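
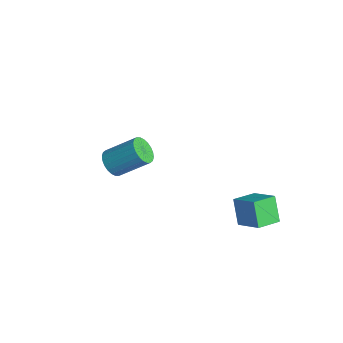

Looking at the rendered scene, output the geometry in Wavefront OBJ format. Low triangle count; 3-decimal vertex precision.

v 0.085 -3.996 2.909
v 0.49 -4.647 3.361
v 1.38 -3.174 4.683
v 0.975 -2.524 4.231
v 0.728 -4.574 3.119
v 1.618 -3.101 4.442
v 0.869 -4.413 2.846
v 1.759 -2.94 4.168
v 0.89 -4.189 2.581
v 1.78 -2.716 3.904
v 0.788 -3.935 2.367
v 1.678 -2.462 3.689
v 0.58 -3.691 2.235
v 1.47 -2.218 3.557
v 0.296 -3.493 2.206
v 1.186 -2.02 3.528
v -0.02 -3.372 2.284
v 0.87 -1.899 3.606
v -0.32 -3.346 2.457
v 0.57 -1.873 3.779
v -0.558 -3.419 2.698
v 0.332 -1.946 4.021
v -0.699 -3.58 2.972
v 0.191 -2.107 4.294
v -0.72 -3.804 3.236
v 0.17 -2.331 4.559
v -0.618 -4.058 3.451
v 0.272 -2.585 4.773
v -0.41 -4.302 3.583
v 0.48 -2.829 4.905
v -0.126 -4.5 3.612
v 0.764 -3.027 4.934
v 0.19 -4.621 3.534
v 1.08 -3.148 4.856
v 2.494 2.607 -3.851
v 1.526 2.804 -2.419
v 2.272 4.099 -4.207
v 1.303 4.296 -2.775
v 4.017 3.064 -2.885
v 3.048 3.261 -1.453
v 3.794 4.556 -3.241
v 2.826 4.753 -1.809
v -3.784 -1.217 -1.073
v -3.231 -1.467 -1.409
v -4.449 -1.913 -1.651
v -3.896 -2.163 -1.987
v -3.981 -2.296 -1.311
v -3.57 -1.866 -0.954
v -4.11 -1.514 -2.106
v -3.699 -1.084 -1.749
v -3.432 -1.651 -2.047
v -3.353 -2.134 -1.556
v -4.327 -1.246 -1.504
v -4.248 -1.729 -1.013
f 2 1 5
f 2 5 3
f 3 5 6
f 3 6 4
f 5 1 7
f 5 7 6
f 6 7 8
f 6 8 4
f 7 1 9
f 7 9 8
f 8 9 10
f 8 10 4
f 9 1 11
f 9 11 10
f 10 11 12
f 10 12 4
f 11 1 13
f 11 13 12
f 12 13 14
f 12 14 4
f 13 1 15
f 13 15 14
f 14 15 16
f 14 16 4
f 15 1 17
f 15 17 16
f 16 17 18
f 16 18 4
f 17 1 19
f 17 19 18
f 18 19 20
f 18 20 4
f 19 1 21
f 19 21 20
f 20 21 22
f 20 22 4
f 21 1 23
f 21 23 22
f 22 23 24
f 22 24 4
f 23 1 25
f 23 25 24
f 24 25 26
f 24 26 4
f 25 1 27
f 25 27 26
f 26 27 28
f 26 28 4
f 27 1 29
f 27 29 28
f 28 29 30
f 28 30 4
f 29 1 31
f 29 31 30
f 30 31 32
f 30 32 4
f 31 1 33
f 31 33 32
f 32 33 34
f 32 34 4
f 33 1 2
f 33 2 34
f 34 2 3
f 34 3 4
f 36 38 35
f 39 36 35
f 35 38 37
f 37 39 35
f 36 42 38
f 40 36 39
f 40 42 36
f 38 42 37
f 41 39 37
f 37 42 41
f 41 40 39
f 42 40 41
f 43 54 48
f 43 48 44
f 43 44 50
f 43 50 53
f 43 53 54
f 44 48 52
f 48 54 47
f 54 53 45
f 53 50 49
f 50 44 51
f 46 52 47
f 46 47 45
f 46 45 49
f 46 49 51
f 46 51 52
f 47 52 48
f 45 47 54
f 49 45 53
f 51 49 50
f 52 51 44



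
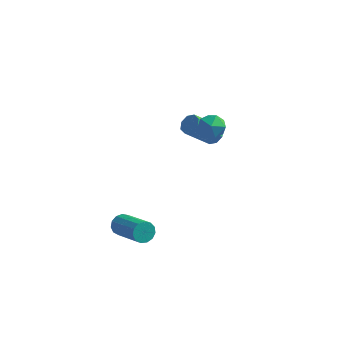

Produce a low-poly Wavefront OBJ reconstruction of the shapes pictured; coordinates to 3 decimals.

v -0.83 -0.227 2.897
v -0.287 -0.123 3.474
v -1.033 -1.437 3.306
v -0.49 -1.333 3.883
v -1.186 -0.942 3.914
v -1.06 -0.194 3.662
v -0.26 -1.366 3.118
v -0.134 -0.618 2.866
v 0.066 -0.828 3.611
v -0.507 -0.565 4.103
v -0.813 -0.995 2.677
v -1.386 -0.732 3.169
v -1.604 2.073 0.279
v -1.185 2.226 0.696
v -2.117 1.24 1.997
v -2.536 1.087 1.581
v -1.537 2.532 0.675
v -2.469 1.546 1.976
v -1.928 2.569 0.423
v -2.861 1.583 1.724
v -2.129 2.316 0.087
v -3.062 1.329 1.388
v -2.023 1.92 -0.137
v -2.955 0.934 1.164
v -1.671 1.614 -0.116
v -2.603 0.628 1.185
v -1.279 1.577 0.136
v -2.212 0.591 1.437
v -1.078 1.831 0.472
v -2.011 0.844 1.773
v -4.403 -3.127 -3.493
v -4.035 -2.977 -3.982
v -2.389 -4.063 -3.076
v -2.757 -4.213 -2.587
v -3.995 -2.717 -3.743
v -2.349 -3.804 -2.837
v -4.084 -2.587 -3.425
v -2.439 -3.674 -2.519
v -4.275 -2.629 -3.128
v -2.629 -3.716 -2.223
v -4.506 -2.829 -2.947
v -2.861 -3.915 -2.042
v -4.705 -3.123 -2.94
v -3.059 -4.21 -2.034
v -4.807 -3.418 -3.108
v -3.162 -4.505 -2.202
v -4.781 -3.621 -3.398
v -3.136 -4.708 -2.492
v -4.635 -3.667 -3.718
v -2.99 -4.754 -2.813
v -4.416 -3.541 -3.967
v -2.77 -4.628 -3.061
v -4.192 -3.284 -4.065
v -2.546 -4.371 -3.159
f 1 12 6
f 1 6 2
f 1 2 8
f 1 8 11
f 1 11 12
f 2 6 10
f 6 12 5
f 12 11 3
f 11 8 7
f 8 2 9
f 4 10 5
f 4 5 3
f 4 3 7
f 4 7 9
f 4 9 10
f 5 10 6
f 3 5 12
f 7 3 11
f 9 7 8
f 10 9 2
f 14 13 17
f 14 17 15
f 15 17 18
f 15 18 16
f 17 13 19
f 17 19 18
f 18 19 20
f 18 20 16
f 19 13 21
f 19 21 20
f 20 21 22
f 20 22 16
f 21 13 23
f 21 23 22
f 22 23 24
f 22 24 16
f 23 13 25
f 23 25 24
f 24 25 26
f 24 26 16
f 25 13 27
f 25 27 26
f 26 27 28
f 26 28 16
f 27 13 29
f 27 29 28
f 28 29 30
f 28 30 16
f 29 13 14
f 29 14 30
f 30 14 15
f 30 15 16
f 32 31 35
f 32 35 33
f 33 35 36
f 33 36 34
f 35 31 37
f 35 37 36
f 36 37 38
f 36 38 34
f 37 31 39
f 37 39 38
f 38 39 40
f 38 40 34
f 39 31 41
f 39 41 40
f 40 41 42
f 40 42 34
f 41 31 43
f 41 43 42
f 42 43 44
f 42 44 34
f 43 31 45
f 43 45 44
f 44 45 46
f 44 46 34
f 45 31 47
f 45 47 46
f 46 47 48
f 46 48 34
f 47 31 49
f 47 49 48
f 48 49 50
f 48 50 34
f 49 31 51
f 49 51 50
f 50 51 52
f 50 52 34
f 51 31 53
f 51 53 52
f 52 53 54
f 52 54 34
f 53 31 32
f 53 32 54
f 54 32 33
f 54 33 34



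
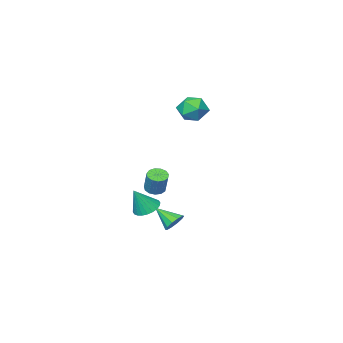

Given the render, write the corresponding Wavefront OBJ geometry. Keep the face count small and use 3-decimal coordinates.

v 1.291 -1.287 -2.45
v 1.842 -1.74 -2.791
v 2.049 -1.393 -1.09
v 1.96 -1.458 -2.835
v 1.976 -1.151 -2.82
v 1.888 -0.864 -2.749
v 1.709 -0.642 -2.632
v 1.466 -0.518 -2.488
v 1.197 -0.511 -2.337
v 0.943 -0.622 -2.204
v 0.741 -0.835 -2.108
v 0.623 -1.116 -2.065
v 0.607 -1.424 -2.079
v 0.695 -1.711 -2.151
v 0.874 -1.933 -2.267
v 1.116 -2.057 -2.412
v 1.385 -2.064 -2.562
v 1.64 -1.952 -2.696
v -2.641 -1.529 4.134
v -2.104 -1.007 4.713
v -1.476 -1.633 3.147
v -0.939 -1.111 3.726
v -1.189 -1.989 3.976
v -1.91 -1.924 4.586
v -1.67 -0.716 3.274
v -2.391 -0.651 3.884
v -1.504 -0.504 4.181
v -1.207 -1.291 4.615
v -2.373 -1.349 3.245
v -2.076 -2.136 3.679
v 1.715 -0.002 -0.544
v 2.138 -0.374 -0.454
v 2.387 0.189 0.713
v 1.965 0.562 0.624
v 2.269 -0.122 -0.604
v 2.518 0.441 0.564
v 2.225 0.168 -0.734
v 2.474 0.731 0.433
v 2.019 0.404 -0.804
v 2.268 0.967 0.363
v 1.717 0.512 -0.792
v 1.966 1.075 0.376
v 1.414 0.456 -0.7
v 1.663 1.019 0.467
v 1.207 0.255 -0.559
v 1.456 0.819 0.608
v 1.161 -0.027 -0.413
v 1.41 0.536 0.754
v 1.291 -0.301 -0.309
v 1.541 0.262 0.859
v 1.556 -0.481 -0.279
v 1.805 0.083 0.889
v 1.872 -0.508 -0.333
v 2.121 0.056 0.835
v 0.354 -0.105 -3.428
v 0.915 -0.172 -3.806
v 0.786 -1.195 -2.592
v 0.999 0.099 -3.496
v 0.836 0.292 -3.16
v 0.489 0.334 -2.926
v 0.091 0.207 -2.884
v -0.207 -0.038 -3.05
v -0.291 -0.309 -3.36
v -0.129 -0.502 -3.696
v 0.218 -0.544 -3.93
v 0.617 -0.418 -3.972
f 2 1 4
f 2 4 3
f 4 1 5
f 4 5 3
f 5 1 6
f 5 6 3
f 6 1 7
f 6 7 3
f 7 1 8
f 7 8 3
f 8 1 9
f 8 9 3
f 9 1 10
f 9 10 3
f 10 1 11
f 10 11 3
f 11 1 12
f 11 12 3
f 12 1 13
f 12 13 3
f 13 1 14
f 13 14 3
f 14 1 15
f 14 15 3
f 15 1 16
f 15 16 3
f 16 1 17
f 16 17 3
f 17 1 18
f 17 18 3
f 18 1 2
f 18 2 3
f 19 30 24
f 19 24 20
f 19 20 26
f 19 26 29
f 19 29 30
f 20 24 28
f 24 30 23
f 30 29 21
f 29 26 25
f 26 20 27
f 22 28 23
f 22 23 21
f 22 21 25
f 22 25 27
f 22 27 28
f 23 28 24
f 21 23 30
f 25 21 29
f 27 25 26
f 28 27 20
f 32 31 35
f 32 35 33
f 33 35 36
f 33 36 34
f 35 31 37
f 35 37 36
f 36 37 38
f 36 38 34
f 37 31 39
f 37 39 38
f 38 39 40
f 38 40 34
f 39 31 41
f 39 41 40
f 40 41 42
f 40 42 34
f 41 31 43
f 41 43 42
f 42 43 44
f 42 44 34
f 43 31 45
f 43 45 44
f 44 45 46
f 44 46 34
f 45 31 47
f 45 47 46
f 46 47 48
f 46 48 34
f 47 31 49
f 47 49 48
f 48 49 50
f 48 50 34
f 49 31 51
f 49 51 50
f 50 51 52
f 50 52 34
f 51 31 53
f 51 53 52
f 52 53 54
f 52 54 34
f 53 31 32
f 53 32 54
f 54 32 33
f 54 33 34
f 56 55 58
f 56 58 57
f 58 55 59
f 58 59 57
f 59 55 60
f 59 60 57
f 60 55 61
f 60 61 57
f 61 55 62
f 61 62 57
f 62 55 63
f 62 63 57
f 63 55 64
f 63 64 57
f 64 55 65
f 64 65 57
f 65 55 66
f 65 66 57
f 66 55 56
f 66 56 57



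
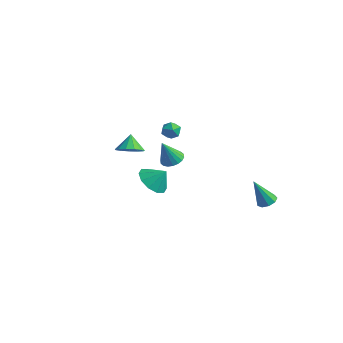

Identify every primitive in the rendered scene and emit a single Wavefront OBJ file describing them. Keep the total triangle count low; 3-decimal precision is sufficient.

v 2.946 4.146 -4.178
v 3.552 4.068 -3.959
v 2.274 3.694 -2.482
v 3.422 4.489 -3.899
v 3.068 4.749 -3.969
v 2.658 4.727 -4.138
v 2.381 4.434 -4.325
v 2.369 4.005 -4.444
v 2.627 3.643 -4.439
v 3.033 3.516 -4.312
v 3.399 3.684 -4.122
v -3.722 1.966 -4.107
v -3.101 2.504 -4.824
v -3.038 2.394 -3.193
v -3.605 2.911 -4.638
v -4.153 2.957 -4.249
v -4.537 2.624 -3.807
v -4.609 2.04 -3.479
v -4.343 1.428 -3.391
v -3.839 1.021 -3.577
v -3.291 0.975 -3.966
v -2.907 1.307 -4.408
v -2.835 1.891 -4.736
v -0.608 -4.035 3.447
v -0.036 -4.345 3.947
v -0.992 -3.445 4.253
v 0.148 -3.966 3.757
v 0.092 -3.609 3.469
v -0.186 -3.388 3.174
v -0.598 -3.372 2.966
v -1.013 -3.566 2.91
v -1.3 -3.91 3.026
v -1.367 -4.293 3.275
v -1.193 -4.595 3.579
v -0.833 -4.718 3.841
v -0.402 -4.625 3.978
v -0.346 0.115 2.688
v -0.029 -0.433 2.793
v -1.171 -0.267 3.187
v -0.854 -0.815 3.292
v -0.674 -0.277 3.591
v -0.163 -0.041 3.283
v -1.037 -0.659 2.697
v -0.526 -0.423 2.389
v -0.456 -0.911 2.799
v -0.231 -0.675 3.351
v -0.969 -0.025 2.629
v -0.744 0.211 3.181
v -2.683 2.503 -1.987
v -2.261 3.053 -1.701
v -3.037 1.977 -0.453
v -2.563 3.194 -1.723
v -2.888 3.198 -1.796
v -3.173 3.065 -1.908
v -3.361 2.82 -2.035
v -3.414 2.512 -2.153
v -3.323 2.202 -2.238
v -3.105 1.952 -2.273
v -2.803 1.811 -2.252
v -2.477 1.807 -2.178
v -2.193 1.941 -2.066
v -2.005 2.186 -1.939
v -1.951 2.493 -1.821
v -2.043 2.803 -1.737
f 2 1 4
f 2 4 3
f 4 1 5
f 4 5 3
f 5 1 6
f 5 6 3
f 6 1 7
f 6 7 3
f 7 1 8
f 7 8 3
f 8 1 9
f 8 9 3
f 9 1 10
f 9 10 3
f 10 1 11
f 10 11 3
f 11 1 2
f 11 2 3
f 13 12 15
f 13 15 14
f 15 12 16
f 15 16 14
f 16 12 17
f 16 17 14
f 17 12 18
f 17 18 14
f 18 12 19
f 18 19 14
f 19 12 20
f 19 20 14
f 20 12 21
f 20 21 14
f 21 12 22
f 21 22 14
f 22 12 23
f 22 23 14
f 23 12 13
f 23 13 14
f 25 24 27
f 25 27 26
f 27 24 28
f 27 28 26
f 28 24 29
f 28 29 26
f 29 24 30
f 29 30 26
f 30 24 31
f 30 31 26
f 31 24 32
f 31 32 26
f 32 24 33
f 32 33 26
f 33 24 34
f 33 34 26
f 34 24 35
f 34 35 26
f 35 24 36
f 35 36 26
f 36 24 25
f 36 25 26
f 37 48 42
f 37 42 38
f 37 38 44
f 37 44 47
f 37 47 48
f 38 42 46
f 42 48 41
f 48 47 39
f 47 44 43
f 44 38 45
f 40 46 41
f 40 41 39
f 40 39 43
f 40 43 45
f 40 45 46
f 41 46 42
f 39 41 48
f 43 39 47
f 45 43 44
f 46 45 38
f 50 49 52
f 50 52 51
f 52 49 53
f 52 53 51
f 53 49 54
f 53 54 51
f 54 49 55
f 54 55 51
f 55 49 56
f 55 56 51
f 56 49 57
f 56 57 51
f 57 49 58
f 57 58 51
f 58 49 59
f 58 59 51
f 59 49 60
f 59 60 51
f 60 49 61
f 60 61 51
f 61 49 62
f 61 62 51
f 62 49 63
f 62 63 51
f 63 49 64
f 63 64 51
f 64 49 50
f 64 50 51



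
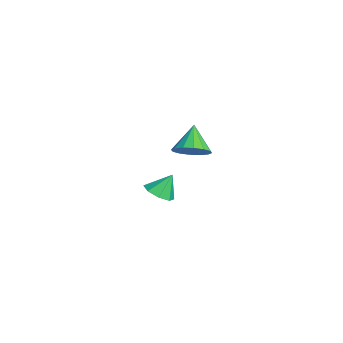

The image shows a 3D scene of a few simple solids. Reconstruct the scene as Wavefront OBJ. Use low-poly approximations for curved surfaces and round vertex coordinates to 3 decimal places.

v 3.695 -3.014 3.135
v 4.229 -2.202 3.369
v 2.605 -2.646 4.345
v 3.889 -2.041 3.013
v 3.497 -2.141 2.69
v 3.158 -2.475 2.487
v 2.963 -2.953 2.457
v 2.964 -3.448 2.608
v 3.161 -3.827 2.901
v 3.501 -3.988 3.257
v 3.893 -3.888 3.58
v 4.232 -3.554 3.783
v 4.427 -3.076 3.813
v 4.426 -2.581 3.662
v -2.54 -3.391 -3.693
v -1.643 -3.588 -3.494
v -2.64 -2.629 -2.487
v -1.712 -2.985 -3.88
v -2.267 -2.62 -4.157
v -2.981 -2.706 -4.162
v -3.437 -3.193 -3.893
v -3.367 -3.796 -3.507
v -2.813 -4.161 -3.23
v -2.099 -4.075 -3.224
f 2 1 4
f 2 4 3
f 4 1 5
f 4 5 3
f 5 1 6
f 5 6 3
f 6 1 7
f 6 7 3
f 7 1 8
f 7 8 3
f 8 1 9
f 8 9 3
f 9 1 10
f 9 10 3
f 10 1 11
f 10 11 3
f 11 1 12
f 11 12 3
f 12 1 13
f 12 13 3
f 13 1 14
f 13 14 3
f 14 1 2
f 14 2 3
f 16 15 18
f 16 18 17
f 18 15 19
f 18 19 17
f 19 15 20
f 19 20 17
f 20 15 21
f 20 21 17
f 21 15 22
f 21 22 17
f 22 15 23
f 22 23 17
f 23 15 24
f 23 24 17
f 24 15 16
f 24 16 17



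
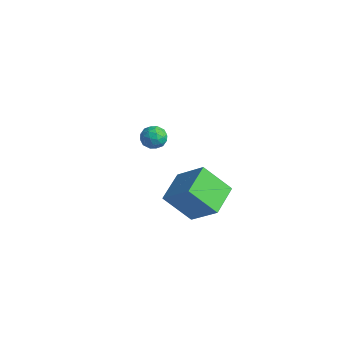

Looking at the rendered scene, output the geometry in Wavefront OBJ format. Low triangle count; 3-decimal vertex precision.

v 2.496 -1.884 3.375
v 3.774 -1.634 4.514
v 1.898 -0.526 3.749
v 3.176 -0.276 4.888
v 3.424 -1.144 2.172
v 4.702 -0.894 3.311
v 2.826 0.214 2.546
v 4.104 0.464 3.685
v -1.609 1.825 2.723
v -1.265 1.708 3.252
v -2.055 0.892 2.808
v -1.711 0.775 3.337
v -2.175 1.218 3.347
v -1.899 1.795 3.295
v -1.421 0.805 2.765
v -1.145 1.382 2.713
v -1.149 1.078 3.278
v -1.615 1.333 3.637
v -1.705 1.267 2.423
v -2.171 1.522 2.782
v -1.398 1.849 2.98
v -1.922 0.751 3.08
v -2.195 1.012 3.086
v -1.993 0.943 3.396
v -1.77 1.899 3.005
v -1.568 1.831 3.316
v -2.103 1.543 3.372
v -1.752 0.769 2.744
v -1.55 0.701 3.055
v -1.327 1.657 2.664
v -1.125 1.588 2.974
v -1.217 1.057 2.688
v -1.127 1.41 3.306
v -1.39 0.861 3.356
v -1.219 0.879 3.02
v -1.057 1.218 2.99
v -1.401 1.56 3.518
v -1.663 1.011 3.567
v -1.936 1.271 3.573
v -1.774 1.61 3.543
v -1.333 1.189 3.533
v -1.657 1.589 2.493
v -1.919 1.04 2.542
v -1.546 0.99 2.517
v -1.384 1.329 2.487
v -1.93 1.739 2.704
v -2.193 1.19 2.754
v -2.263 1.382 3.07
v -2.101 1.721 3.04
v -1.987 1.411 2.527
f 2 4 1
f 5 2 1
f 1 4 3
f 3 5 1
f 2 8 4
f 6 2 5
f 6 8 2
f 4 8 3
f 7 5 3
f 3 8 7
f 7 6 5
f 8 6 7
f 9 46 25
f 46 20 49
f 25 49 14
f 46 49 25
f 9 25 21
f 25 14 26
f 21 26 10
f 25 26 21
f 9 21 30
f 21 10 31
f 30 31 16
f 21 31 30
f 9 30 42
f 30 16 45
f 42 45 19
f 30 45 42
f 9 42 46
f 42 19 50
f 46 50 20
f 42 50 46
f 10 26 37
f 26 14 40
f 37 40 18
f 26 40 37
f 14 49 27
f 49 20 48
f 27 48 13
f 49 48 27
f 20 50 47
f 50 19 43
f 47 43 11
f 50 43 47
f 19 45 44
f 45 16 32
f 44 32 15
f 45 32 44
f 16 31 36
f 31 10 33
f 36 33 17
f 31 33 36
f 12 38 24
f 38 18 39
f 24 39 13
f 38 39 24
f 12 24 22
f 24 13 23
f 22 23 11
f 24 23 22
f 12 22 29
f 22 11 28
f 29 28 15
f 22 28 29
f 12 29 34
f 29 15 35
f 34 35 17
f 29 35 34
f 12 34 38
f 34 17 41
f 38 41 18
f 34 41 38
f 13 39 27
f 39 18 40
f 27 40 14
f 39 40 27
f 11 23 47
f 23 13 48
f 47 48 20
f 23 48 47
f 15 28 44
f 28 11 43
f 44 43 19
f 28 43 44
f 17 35 36
f 35 15 32
f 36 32 16
f 35 32 36
f 18 41 37
f 41 17 33
f 37 33 10
f 41 33 37



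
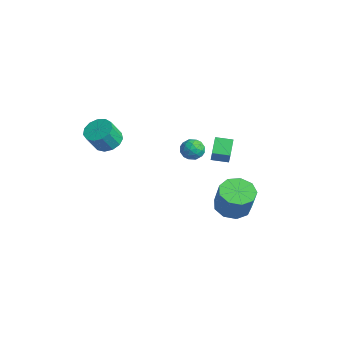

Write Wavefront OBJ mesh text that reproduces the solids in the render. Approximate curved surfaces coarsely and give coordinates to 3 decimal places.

v -1.129 2.297 -1.213
v -0.652 1.783 -1.283
v -1.728 1.857 -2.077
v -1.251 1.343 -2.147
v -1.668 1.362 -1.58
v -1.298 1.634 -1.046
v -1.082 2.006 -2.314
v -0.712 2.278 -1.78
v -0.623 1.604 -1.963
v -0.985 1.205 -1.509
v -1.395 2.435 -1.851
v -1.757 2.036 -1.397
v -0.838 2.079 -1.172
v -1.542 1.561 -2.188
v -1.788 1.572 -1.854
v -1.507 1.27 -1.895
v -1.218 1.991 -1.033
v -0.937 1.689 -1.074
v -1.535 1.441 -1.248
v -1.443 1.951 -2.286
v -1.162 1.649 -2.327
v -0.873 2.37 -1.465
v -0.592 2.068 -1.506
v -0.845 2.199 -2.112
v -0.54 1.671 -1.613
v -0.892 1.413 -2.121
v -0.793 1.802 -2.22
v -0.575 1.962 -1.906
v -0.753 1.437 -1.346
v -1.105 1.179 -1.854
v -1.351 1.189 -1.521
v -1.133 1.349 -1.207
v -0.736 1.332 -1.746
v -1.275 2.461 -1.506
v -1.627 2.203 -2.014
v -1.247 2.291 -2.153
v -1.029 2.451 -1.839
v -1.488 2.227 -1.239
v -1.84 1.969 -1.747
v -1.805 1.678 -1.454
v -1.587 1.838 -1.14
v -1.644 2.308 -1.614
v 2.969 1.862 -3.438
v 3.832 1.602 -3.823
v 4.474 1.517 -2.327
v 3.611 1.778 -1.942
v 3.796 2.269 -3.77
v 4.438 2.185 -2.274
v 3.374 2.746 -3.562
v 4.016 2.661 -2.066
v 2.762 2.81 -3.295
v 3.404 2.725 -1.799
v 2.247 2.43 -3.096
v 2.889 2.345 -1.6
v 2.07 1.784 -3.056
v 2.712 1.699 -1.56
v 2.313 1.176 -3.195
v 2.956 1.091 -1.7
v 2.864 0.888 -3.448
v 3.506 0.803 -1.952
v 3.463 1.057 -3.696
v 4.106 0.972 -2.2
v 0.006 2.238 -1.907
v -0.726 2.825 -1.313
v 0.529 3.011 -2.026
v -0.203 3.597 -1.432
v 0.563 2.003 -0.988
v -0.169 2.589 -0.394
v 1.086 2.775 -1.107
v 0.354 3.362 -0.513
v -3.192 -2.019 -0.975
v -2.639 -2.516 -1.343
v -2.495 -3.178 -0.234
v -3.048 -2.681 0.135
v -2.396 -2.16 -1.162
v -2.252 -2.822 -0.053
v -2.405 -1.759 -0.921
v -2.262 -2.421 0.188
v -2.665 -1.44 -0.698
v -2.521 -2.103 0.412
v -3.092 -1.306 -0.562
v -2.948 -1.968 0.547
v -3.55 -1.397 -0.557
v -3.407 -2.06 0.552
v -3.895 -1.686 -0.685
v -3.751 -2.349 0.424
v -4.017 -2.081 -0.905
v -3.873 -2.743 0.205
v -3.876 -2.456 -1.147
v -3.733 -3.118 -0.037
v -3.519 -2.692 -1.334
v -3.375 -3.354 -0.225
v -3.057 -2.714 -1.407
v -2.914 -3.377 -0.298
f 1 38 17
f 38 12 41
f 17 41 6
f 38 41 17
f 1 17 13
f 17 6 18
f 13 18 2
f 17 18 13
f 1 13 22
f 13 2 23
f 22 23 8
f 13 23 22
f 1 22 34
f 22 8 37
f 34 37 11
f 22 37 34
f 1 34 38
f 34 11 42
f 38 42 12
f 34 42 38
f 2 18 29
f 18 6 32
f 29 32 10
f 18 32 29
f 6 41 19
f 41 12 40
f 19 40 5
f 41 40 19
f 12 42 39
f 42 11 35
f 39 35 3
f 42 35 39
f 11 37 36
f 37 8 24
f 36 24 7
f 37 24 36
f 8 23 28
f 23 2 25
f 28 25 9
f 23 25 28
f 4 30 16
f 30 10 31
f 16 31 5
f 30 31 16
f 4 16 14
f 16 5 15
f 14 15 3
f 16 15 14
f 4 14 21
f 14 3 20
f 21 20 7
f 14 20 21
f 4 21 26
f 21 7 27
f 26 27 9
f 21 27 26
f 4 26 30
f 26 9 33
f 30 33 10
f 26 33 30
f 5 31 19
f 31 10 32
f 19 32 6
f 31 32 19
f 3 15 39
f 15 5 40
f 39 40 12
f 15 40 39
f 7 20 36
f 20 3 35
f 36 35 11
f 20 35 36
f 9 27 28
f 27 7 24
f 28 24 8
f 27 24 28
f 10 33 29
f 33 9 25
f 29 25 2
f 33 25 29
f 44 43 47
f 44 47 45
f 45 47 48
f 45 48 46
f 47 43 49
f 47 49 48
f 48 49 50
f 48 50 46
f 49 43 51
f 49 51 50
f 50 51 52
f 50 52 46
f 51 43 53
f 51 53 52
f 52 53 54
f 52 54 46
f 53 43 55
f 53 55 54
f 54 55 56
f 54 56 46
f 55 43 57
f 55 57 56
f 56 57 58
f 56 58 46
f 57 43 59
f 57 59 58
f 58 59 60
f 58 60 46
f 59 43 61
f 59 61 60
f 60 61 62
f 60 62 46
f 61 43 44
f 61 44 62
f 62 44 45
f 62 45 46
f 64 66 63
f 67 64 63
f 63 66 65
f 65 67 63
f 64 70 66
f 68 64 67
f 68 70 64
f 66 70 65
f 69 67 65
f 65 70 69
f 69 68 67
f 70 68 69
f 72 71 75
f 72 75 73
f 73 75 76
f 73 76 74
f 75 71 77
f 75 77 76
f 76 77 78
f 76 78 74
f 77 71 79
f 77 79 78
f 78 79 80
f 78 80 74
f 79 71 81
f 79 81 80
f 80 81 82
f 80 82 74
f 81 71 83
f 81 83 82
f 82 83 84
f 82 84 74
f 83 71 85
f 83 85 84
f 84 85 86
f 84 86 74
f 85 71 87
f 85 87 86
f 86 87 88
f 86 88 74
f 87 71 89
f 87 89 88
f 88 89 90
f 88 90 74
f 89 71 91
f 89 91 90
f 90 91 92
f 90 92 74
f 91 71 93
f 91 93 92
f 92 93 94
f 92 94 74
f 93 71 72
f 93 72 94
f 94 72 73
f 94 73 74



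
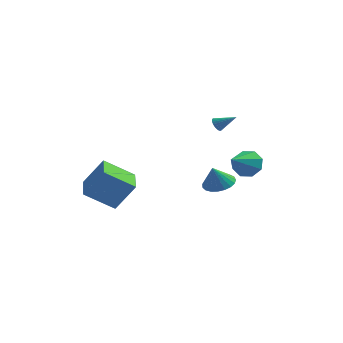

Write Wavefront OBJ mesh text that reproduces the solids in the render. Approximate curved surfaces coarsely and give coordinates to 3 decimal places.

v 1.718 2.982 2.885
v 1.961 3.146 2.48
v 2.842 3.018 3.575
v 1.906 3.315 2.562
v 1.822 3.432 2.693
v 1.722 3.481 2.853
v 1.621 3.454 3.018
v 1.535 3.356 3.163
v 1.477 3.2 3.265
v 1.456 3.011 3.309
v 1.474 2.818 3.289
v 1.53 2.65 3.207
v 1.614 2.532 3.076
v 1.714 2.483 2.916
v 1.815 2.51 2.751
v 1.9 2.609 2.607
v 1.959 2.765 2.504
v 1.98 2.953 2.46
v 4.097 0.634 1.019
v 4.946 0.648 1.489
v 3.583 -1.114 2.001
v 4.412 1.011 1.855
v 3.694 1.153 1.731
v 3.212 0.991 1.19
v 3.249 0.619 0.548
v 3.783 0.256 0.182
v 4.501 0.114 0.306
v 4.983 0.276 0.847
v 1.991 2.5 -1.523
v 2.83 1.956 -1.517
v 1.709 2.08 -0.197
v 2.964 2.322 -1.373
v 2.929 2.719 -1.254
v 2.733 3.078 -1.182
v 2.408 3.338 -1.169
v 2.011 3.452 -1.217
v 1.611 3.402 -1.318
v 1.276 3.196 -1.455
v 1.066 2.87 -1.603
v 1.015 2.48 -1.738
v 1.133 2.093 -1.835
v 1.399 1.777 -1.879
v 1.768 1.586 -1.861
v 2.176 1.553 -1.784
v 2.551 1.684 -1.663
v -2.085 -4.099 -1.161
v -3.699 -4.709 -0
v -2.692 -2.311 -1.065
v -4.306 -2.922 0.096
v -0.994 -3.818 0.504
v -2.608 -4.429 1.665
v -1.601 -2.031 0.6
v -3.215 -2.641 1.761
f 2 1 4
f 2 4 3
f 4 1 5
f 4 5 3
f 5 1 6
f 5 6 3
f 6 1 7
f 6 7 3
f 7 1 8
f 7 8 3
f 8 1 9
f 8 9 3
f 9 1 10
f 9 10 3
f 10 1 11
f 10 11 3
f 11 1 12
f 11 12 3
f 12 1 13
f 12 13 3
f 13 1 14
f 13 14 3
f 14 1 15
f 14 15 3
f 15 1 16
f 15 16 3
f 16 1 17
f 16 17 3
f 17 1 18
f 17 18 3
f 18 1 2
f 18 2 3
f 20 19 22
f 20 22 21
f 22 19 23
f 22 23 21
f 23 19 24
f 23 24 21
f 24 19 25
f 24 25 21
f 25 19 26
f 25 26 21
f 26 19 27
f 26 27 21
f 27 19 28
f 27 28 21
f 28 19 20
f 28 20 21
f 30 29 32
f 30 32 31
f 32 29 33
f 32 33 31
f 33 29 34
f 33 34 31
f 34 29 35
f 34 35 31
f 35 29 36
f 35 36 31
f 36 29 37
f 36 37 31
f 37 29 38
f 37 38 31
f 38 29 39
f 38 39 31
f 39 29 40
f 39 40 31
f 40 29 41
f 40 41 31
f 41 29 42
f 41 42 31
f 42 29 43
f 42 43 31
f 43 29 44
f 43 44 31
f 44 29 45
f 44 45 31
f 45 29 30
f 45 30 31
f 47 49 46
f 50 47 46
f 46 49 48
f 48 50 46
f 47 53 49
f 51 47 50
f 51 53 47
f 49 53 48
f 52 50 48
f 48 53 52
f 52 51 50
f 53 51 52



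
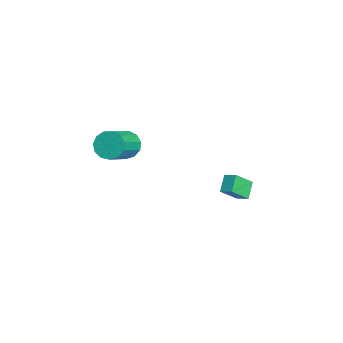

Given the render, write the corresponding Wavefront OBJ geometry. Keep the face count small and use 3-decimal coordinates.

v -0.94 3.646 -2.997
v -0.41 2.575 -1.918
v -0.403 4.245 -2.665
v 0.127 3.174 -1.587
v -0.047 3.286 -3.793
v 0.483 2.215 -2.715
v 0.49 3.885 -3.462
v 1.02 2.814 -2.383
v 2.454 -3.398 3.113
v 3.033 -2.625 3.019
v 4.546 -3.63 4.093
v 3.966 -4.402 4.187
v 2.753 -2.552 3.483
v 4.266 -3.557 4.556
v 2.377 -2.747 3.829
v 3.89 -3.752 4.903
v 2.026 -3.149 3.948
v 3.539 -4.154 5.022
v 1.811 -3.629 3.802
v 3.324 -4.634 4.876
v 1.799 -4.036 3.437
v 3.312 -5.041 4.511
v 1.996 -4.241 2.969
v 3.509 -5.245 4.043
v 2.337 -4.177 2.548
v 3.85 -5.182 3.621
v 2.716 -3.866 2.305
v 4.229 -4.871 3.379
v 3.011 -3.406 2.319
v 4.524 -4.411 3.393
v 3.129 -2.944 2.585
v 4.642 -3.949 3.659
f 2 4 1
f 5 2 1
f 1 4 3
f 3 5 1
f 2 8 4
f 6 2 5
f 6 8 2
f 4 8 3
f 7 5 3
f 3 8 7
f 7 6 5
f 8 6 7
f 10 9 13
f 10 13 11
f 11 13 14
f 11 14 12
f 13 9 15
f 13 15 14
f 14 15 16
f 14 16 12
f 15 9 17
f 15 17 16
f 16 17 18
f 16 18 12
f 17 9 19
f 17 19 18
f 18 19 20
f 18 20 12
f 19 9 21
f 19 21 20
f 20 21 22
f 20 22 12
f 21 9 23
f 21 23 22
f 22 23 24
f 22 24 12
f 23 9 25
f 23 25 24
f 24 25 26
f 24 26 12
f 25 9 27
f 25 27 26
f 26 27 28
f 26 28 12
f 27 9 29
f 27 29 28
f 28 29 30
f 28 30 12
f 29 9 31
f 29 31 30
f 30 31 32
f 30 32 12
f 31 9 10
f 31 10 32
f 32 10 11
f 32 11 12



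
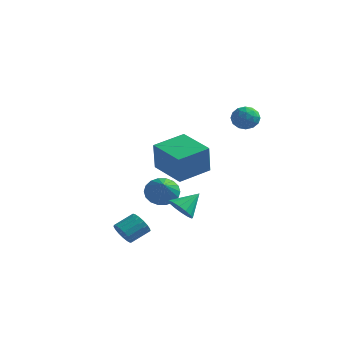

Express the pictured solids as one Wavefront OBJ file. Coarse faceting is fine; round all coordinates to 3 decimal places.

v -2.283 -3.556 -3.686
v -1.661 -3.772 -3.892
v -1.155 -2.86 -3.321
v -1.777 -2.644 -3.114
v -1.758 -3.568 -4.133
v -1.251 -2.655 -3.561
v -1.975 -3.36 -4.271
v -1.468 -2.448 -3.699
v -2.263 -3.198 -4.275
v -1.756 -2.286 -3.704
v -2.555 -3.118 -4.144
v -2.048 -2.206 -3.573
v -2.785 -3.138 -3.908
v -2.279 -2.226 -3.337
v -2.9 -3.254 -3.621
v -2.394 -2.342 -3.05
v -2.874 -3.439 -3.349
v -2.368 -2.527 -2.777
v -2.713 -3.651 -3.154
v -2.206 -2.739 -2.582
v -2.453 -3.841 -3.081
v -1.946 -2.929 -2.509
v -2.154 -3.966 -3.146
v -1.648 -3.054 -2.574
v -1.885 -3.997 -3.335
v -1.378 -3.085 -2.763
v -1.707 -3.927 -3.604
v -1.201 -3.015 -3.033
v 1.001 1.811 3.002
v 1.697 1.937 2.706
v 1.503 1.083 3.874
v 2.199 1.209 3.578
v 1.824 1.777 3.931
v 1.514 2.228 3.393
v 1.686 0.792 3.187
v 1.376 1.243 2.649
v 2.121 1.308 2.821
v 2.206 1.916 3.28
v 0.994 1.104 3.3
v 1.079 1.712 3.759
v 1.305 1.938 2.778
v 1.895 1.082 3.802
v 1.675 1.416 4.01
v 2.084 1.49 3.836
v 1.197 2.109 3.181
v 1.607 2.183 3.007
v 1.681 2.089 3.727
v 1.593 0.837 3.573
v 2.003 0.911 3.399
v 1.116 1.53 2.744
v 1.525 1.604 2.57
v 1.519 0.931 2.853
v 1.964 1.642 2.671
v 2.259 1.214 3.183
v 1.957 0.969 2.954
v 1.775 1.234 2.637
v 2.014 2 2.941
v 2.309 1.572 3.453
v 2.088 1.906 3.661
v 1.906 2.171 3.345
v 2.263 1.63 3.008
v 0.891 1.448 3.127
v 1.186 1.02 3.639
v 1.294 0.849 3.235
v 1.112 1.114 2.919
v 0.941 1.806 3.397
v 1.236 1.378 3.909
v 1.425 1.786 3.943
v 1.243 2.051 3.626
v 0.937 1.39 3.572
v -0.186 -1.655 -2.23
v 0.514 -1.627 -2.676
v 0.326 -0.705 -1.37
v 0.257 -1.331 -2.852
v -0.117 -1.121 -2.861
v -0.511 -1.054 -2.701
v -0.817 -1.149 -2.415
v -0.954 -1.379 -2.079
v -0.885 -1.683 -1.783
v -0.628 -1.98 -1.608
v -0.254 -2.19 -1.599
v 0.139 -2.256 -1.759
v 0.445 -2.162 -2.045
v 0.582 -1.932 -2.381
v -4.38 3.31 -3.462
v -3.592 3.84 -3.486
v -3.5 2.05 -2.378
v -3.795 3.989 -3.147
v -4.115 4.004 -2.87
v -4.487 3.881 -2.711
v -4.838 3.646 -2.7
v -5.098 3.343 -2.841
v -5.215 3.034 -3.104
v -5.168 2.78 -3.438
v -4.964 2.63 -3.777
v -4.645 2.615 -4.054
v -4.273 2.738 -4.213
v -3.922 2.974 -4.224
v -3.662 3.276 -4.083
v -3.544 3.585 -3.82
v -2.712 0.031 -0.385
v -2.494 -0.45 1.283
v -2 1.746 0.016
v -1.782 1.265 1.685
v -0.838 -0.645 -0.825
v -0.62 -1.126 0.844
v -0.126 1.07 -0.423
v 0.092 0.589 1.245
f 2 1 5
f 2 5 3
f 3 5 6
f 3 6 4
f 5 1 7
f 5 7 6
f 6 7 8
f 6 8 4
f 7 1 9
f 7 9 8
f 8 9 10
f 8 10 4
f 9 1 11
f 9 11 10
f 10 11 12
f 10 12 4
f 11 1 13
f 11 13 12
f 12 13 14
f 12 14 4
f 13 1 15
f 13 15 14
f 14 15 16
f 14 16 4
f 15 1 17
f 15 17 16
f 16 17 18
f 16 18 4
f 17 1 19
f 17 19 18
f 18 19 20
f 18 20 4
f 19 1 21
f 19 21 20
f 20 21 22
f 20 22 4
f 21 1 23
f 21 23 22
f 22 23 24
f 22 24 4
f 23 1 25
f 23 25 24
f 24 25 26
f 24 26 4
f 25 1 27
f 25 27 26
f 26 27 28
f 26 28 4
f 27 1 2
f 27 2 28
f 28 2 3
f 28 3 4
f 29 66 45
f 66 40 69
f 45 69 34
f 66 69 45
f 29 45 41
f 45 34 46
f 41 46 30
f 45 46 41
f 29 41 50
f 41 30 51
f 50 51 36
f 41 51 50
f 29 50 62
f 50 36 65
f 62 65 39
f 50 65 62
f 29 62 66
f 62 39 70
f 66 70 40
f 62 70 66
f 30 46 57
f 46 34 60
f 57 60 38
f 46 60 57
f 34 69 47
f 69 40 68
f 47 68 33
f 69 68 47
f 40 70 67
f 70 39 63
f 67 63 31
f 70 63 67
f 39 65 64
f 65 36 52
f 64 52 35
f 65 52 64
f 36 51 56
f 51 30 53
f 56 53 37
f 51 53 56
f 32 58 44
f 58 38 59
f 44 59 33
f 58 59 44
f 32 44 42
f 44 33 43
f 42 43 31
f 44 43 42
f 32 42 49
f 42 31 48
f 49 48 35
f 42 48 49
f 32 49 54
f 49 35 55
f 54 55 37
f 49 55 54
f 32 54 58
f 54 37 61
f 58 61 38
f 54 61 58
f 33 59 47
f 59 38 60
f 47 60 34
f 59 60 47
f 31 43 67
f 43 33 68
f 67 68 40
f 43 68 67
f 35 48 64
f 48 31 63
f 64 63 39
f 48 63 64
f 37 55 56
f 55 35 52
f 56 52 36
f 55 52 56
f 38 61 57
f 61 37 53
f 57 53 30
f 61 53 57
f 72 71 74
f 72 74 73
f 74 71 75
f 74 75 73
f 75 71 76
f 75 76 73
f 76 71 77
f 76 77 73
f 77 71 78
f 77 78 73
f 78 71 79
f 78 79 73
f 79 71 80
f 79 80 73
f 80 71 81
f 80 81 73
f 81 71 82
f 81 82 73
f 82 71 83
f 82 83 73
f 83 71 84
f 83 84 73
f 84 71 72
f 84 72 73
f 86 85 88
f 86 88 87
f 88 85 89
f 88 89 87
f 89 85 90
f 89 90 87
f 90 85 91
f 90 91 87
f 91 85 92
f 91 92 87
f 92 85 93
f 92 93 87
f 93 85 94
f 93 94 87
f 94 85 95
f 94 95 87
f 95 85 96
f 95 96 87
f 96 85 97
f 96 97 87
f 97 85 98
f 97 98 87
f 98 85 99
f 98 99 87
f 99 85 100
f 99 100 87
f 100 85 86
f 100 86 87
f 102 104 101
f 105 102 101
f 101 104 103
f 103 105 101
f 102 108 104
f 106 102 105
f 106 108 102
f 104 108 103
f 107 105 103
f 103 108 107
f 107 106 105
f 108 106 107



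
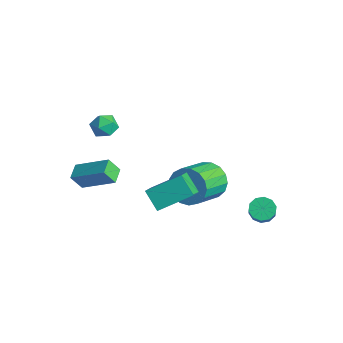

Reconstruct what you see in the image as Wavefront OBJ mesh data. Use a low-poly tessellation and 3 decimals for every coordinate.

v 1.67 -3.132 0.173
v 0.817 -3.205 0.926
v 2.291 -1.681 1.017
v 1.438 -1.754 1.77
v 2.422 -3.906 0.95
v 1.569 -3.979 1.703
v 3.043 -2.455 1.794
v 2.19 -2.528 2.547
v 0.208 0.241 -0.8
v 0.787 0.784 -0.191
v 1.39 -0.759 0.609
v 0.812 -1.301 0
v 0.374 0.746 0.047
v 0.977 -0.797 0.848
v -0.077 0.592 0.091
v 0.526 -0.951 0.892
v -0.463 0.359 -0.069
v 0.14 -1.184 0.732
v -0.695 0.098 -0.396
v -0.092 -1.445 0.404
v -0.72 -0.13 -0.817
v -0.117 -1.673 -0.016
v -0.532 -0.273 -1.233
v 0.071 -1.816 -0.432
v -0.175 -0.298 -1.55
v 0.428 -1.84 -0.75
v 0.271 -0.199 -1.696
v 0.874 -1.742 -0.895
v 0.701 0 -1.636
v 1.305 -1.542 -0.836
v 1.02 0.255 -1.385
v 1.623 -1.288 -0.584
v 1.152 0.507 -1
v 1.755 -1.036 -0.199
v 1.068 0.697 -0.569
v 1.671 -0.845 0.232
v 1.749 2.19 -2.885
v 2.111 1.854 -3.293
v 2.733 1.394 -2.362
v 2.371 1.73 -1.955
v 2.285 2.205 -3.236
v 2.906 1.745 -2.305
v 2.254 2.55 -3.045
v 2.875 2.09 -2.114
v 2.03 2.757 -2.793
v 2.652 2.298 -1.862
v 1.699 2.748 -2.576
v 2.321 2.288 -1.646
v 1.387 2.526 -2.478
v 2.009 2.066 -1.547
v 1.214 2.175 -2.535
v 1.835 1.715 -1.604
v 1.245 1.83 -2.726
v 1.866 1.37 -1.795
v 1.468 1.622 -2.978
v 2.09 1.163 -2.047
v 1.799 1.632 -3.194
v 2.421 1.172 -2.264
v -3.347 -4.32 -1.831
v -3.569 -4.786 -1.033
v -3.923 -3.712 -1.636
v -4.145 -4.178 -0.838
v -1.995 -3.342 -0.882
v -2.217 -3.808 -0.084
v -2.571 -2.734 -0.687
v -2.793 -3.2 0.111
v -3.018 -3.564 3.246
v -2.708 -3.149 2.769
v -2.032 -4.111 3.411
v -1.722 -3.696 2.934
v -1.929 -3.429 3.552
v -2.538 -3.09 3.45
v -2.202 -4.17 2.73
v -2.811 -3.831 2.628
v -2.203 -3.523 2.45
v -2.034 -3.065 2.958
v -2.706 -4.195 3.222
v -2.537 -3.737 3.73
f 2 4 1
f 5 2 1
f 1 4 3
f 3 5 1
f 2 8 4
f 6 2 5
f 6 8 2
f 4 8 3
f 7 5 3
f 3 8 7
f 7 6 5
f 8 6 7
f 10 9 13
f 10 13 11
f 11 13 14
f 11 14 12
f 13 9 15
f 13 15 14
f 14 15 16
f 14 16 12
f 15 9 17
f 15 17 16
f 16 17 18
f 16 18 12
f 17 9 19
f 17 19 18
f 18 19 20
f 18 20 12
f 19 9 21
f 19 21 20
f 20 21 22
f 20 22 12
f 21 9 23
f 21 23 22
f 22 23 24
f 22 24 12
f 23 9 25
f 23 25 24
f 24 25 26
f 24 26 12
f 25 9 27
f 25 27 26
f 26 27 28
f 26 28 12
f 27 9 29
f 27 29 28
f 28 29 30
f 28 30 12
f 29 9 31
f 29 31 30
f 30 31 32
f 30 32 12
f 31 9 33
f 31 33 32
f 32 33 34
f 32 34 12
f 33 9 35
f 33 35 34
f 34 35 36
f 34 36 12
f 35 9 10
f 35 10 36
f 36 10 11
f 36 11 12
f 38 37 41
f 38 41 39
f 39 41 42
f 39 42 40
f 41 37 43
f 41 43 42
f 42 43 44
f 42 44 40
f 43 37 45
f 43 45 44
f 44 45 46
f 44 46 40
f 45 37 47
f 45 47 46
f 46 47 48
f 46 48 40
f 47 37 49
f 47 49 48
f 48 49 50
f 48 50 40
f 49 37 51
f 49 51 50
f 50 51 52
f 50 52 40
f 51 37 53
f 51 53 52
f 52 53 54
f 52 54 40
f 53 37 55
f 53 55 54
f 54 55 56
f 54 56 40
f 55 37 57
f 55 57 56
f 56 57 58
f 56 58 40
f 57 37 38
f 57 38 58
f 58 38 39
f 58 39 40
f 60 62 59
f 63 60 59
f 59 62 61
f 61 63 59
f 60 66 62
f 64 60 63
f 64 66 60
f 62 66 61
f 65 63 61
f 61 66 65
f 65 64 63
f 66 64 65
f 67 78 72
f 67 72 68
f 67 68 74
f 67 74 77
f 67 77 78
f 68 72 76
f 72 78 71
f 78 77 69
f 77 74 73
f 74 68 75
f 70 76 71
f 70 71 69
f 70 69 73
f 70 73 75
f 70 75 76
f 71 76 72
f 69 71 78
f 73 69 77
f 75 73 74
f 76 75 68



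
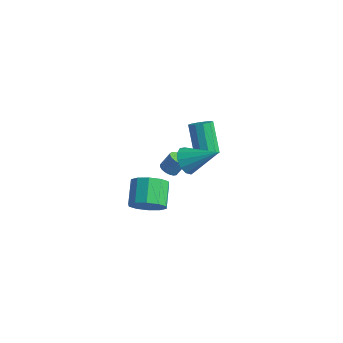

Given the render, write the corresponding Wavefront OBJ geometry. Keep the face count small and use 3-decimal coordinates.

v -0.527 0.392 -3.689
v 0.011 0.476 -3.918
v 0.324 0.972 -3
v -0.213 0.888 -2.771
v -0.132 0.707 -3.994
v 0.181 1.204 -3.076
v -0.365 0.866 -4.001
v -0.052 1.363 -3.082
v -0.635 0.916 -3.936
v -0.322 1.413 -3.018
v -0.881 0.847 -3.814
v -0.568 1.343 -2.896
v -1.045 0.673 -3.664
v -0.732 1.169 -2.746
v -1.09 0.434 -3.52
v -0.777 0.931 -2.602
v -1.006 0.186 -3.414
v -0.693 0.683 -2.496
v -0.813 -0.015 -3.372
v -0.5 0.482 -2.453
v -0.554 -0.123 -3.402
v -0.24 0.374 -2.483
v -0.288 -0.113 -3.498
v 0.025 0.384 -2.579
v -0.077 0.013 -3.637
v 0.236 0.509 -2.719
v 0.031 0.225 -3.789
v 0.344 0.722 -2.871
v 1.105 0.188 -1.75
v 1.699 -0.48 -2.039
v 2.715 1.112 -0.57
v 1.733 -0.087 -2.392
v 1.568 0.393 -2.542
v 1.255 0.808 -2.44
v 0.895 1.027 -2.12
v 0.601 0.979 -1.681
v 0.467 0.681 -1.265
v 0.536 0.226 -1.003
v 0.785 -0.241 -0.978
v 1.135 -0.572 -1.198
v 1.476 -0.661 -1.593
v -0.285 3.271 -3.962
v 0.35 3.369 -3.594
v -0.781 3.986 -1.81
v -1.415 3.889 -2.178
v 0.243 3.764 -3.798
v -0.887 4.381 -2.014
v -0.066 3.971 -4.065
v -1.196 4.588 -2.281
v -0.458 3.911 -4.292
v -1.588 4.528 -2.509
v -0.784 3.606 -4.394
v -1.914 4.224 -2.61
v -0.919 3.174 -4.33
v -2.05 3.791 -2.546
v -0.813 2.779 -4.126
v -1.943 3.396 -2.342
v -0.504 2.572 -3.859
v -1.634 3.189 -2.075
v -0.112 2.632 -3.631
v -1.242 3.249 -1.848
v 0.214 2.936 -3.53
v -0.916 3.554 -1.746
v 2.279 -4.011 -2.323
v 3.088 -3.964 -1.608
v 2.209 -2.903 -0.683
v 1.401 -2.949 -1.397
v 3.187 -3.486 -2.063
v 2.308 -2.425 -1.137
v 2.939 -3.208 -2.617
v 2.06 -2.147 -1.691
v 2.44 -3.236 -3.058
v 1.561 -2.175 -2.133
v 1.879 -3.56 -3.219
v 1 -2.499 -2.293
v 1.471 -4.057 -3.037
v 0.592 -2.996 -2.112
v 1.372 -4.535 -2.583
v 0.493 -3.474 -1.657
v 1.62 -4.813 -2.029
v 0.741 -3.752 -1.103
v 2.119 -4.785 -1.587
v 1.24 -3.724 -0.662
v 2.68 -4.461 -1.427
v 1.801 -3.4 -0.501
f 2 1 5
f 2 5 3
f 3 5 6
f 3 6 4
f 5 1 7
f 5 7 6
f 6 7 8
f 6 8 4
f 7 1 9
f 7 9 8
f 8 9 10
f 8 10 4
f 9 1 11
f 9 11 10
f 10 11 12
f 10 12 4
f 11 1 13
f 11 13 12
f 12 13 14
f 12 14 4
f 13 1 15
f 13 15 14
f 14 15 16
f 14 16 4
f 15 1 17
f 15 17 16
f 16 17 18
f 16 18 4
f 17 1 19
f 17 19 18
f 18 19 20
f 18 20 4
f 19 1 21
f 19 21 20
f 20 21 22
f 20 22 4
f 21 1 23
f 21 23 22
f 22 23 24
f 22 24 4
f 23 1 25
f 23 25 24
f 24 25 26
f 24 26 4
f 25 1 27
f 25 27 26
f 26 27 28
f 26 28 4
f 27 1 2
f 27 2 28
f 28 2 3
f 28 3 4
f 30 29 32
f 30 32 31
f 32 29 33
f 32 33 31
f 33 29 34
f 33 34 31
f 34 29 35
f 34 35 31
f 35 29 36
f 35 36 31
f 36 29 37
f 36 37 31
f 37 29 38
f 37 38 31
f 38 29 39
f 38 39 31
f 39 29 40
f 39 40 31
f 40 29 41
f 40 41 31
f 41 29 30
f 41 30 31
f 43 42 46
f 43 46 44
f 44 46 47
f 44 47 45
f 46 42 48
f 46 48 47
f 47 48 49
f 47 49 45
f 48 42 50
f 48 50 49
f 49 50 51
f 49 51 45
f 50 42 52
f 50 52 51
f 51 52 53
f 51 53 45
f 52 42 54
f 52 54 53
f 53 54 55
f 53 55 45
f 54 42 56
f 54 56 55
f 55 56 57
f 55 57 45
f 56 42 58
f 56 58 57
f 57 58 59
f 57 59 45
f 58 42 60
f 58 60 59
f 59 60 61
f 59 61 45
f 60 42 62
f 60 62 61
f 61 62 63
f 61 63 45
f 62 42 43
f 62 43 63
f 63 43 44
f 63 44 45
f 65 64 68
f 65 68 66
f 66 68 69
f 66 69 67
f 68 64 70
f 68 70 69
f 69 70 71
f 69 71 67
f 70 64 72
f 70 72 71
f 71 72 73
f 71 73 67
f 72 64 74
f 72 74 73
f 73 74 75
f 73 75 67
f 74 64 76
f 74 76 75
f 75 76 77
f 75 77 67
f 76 64 78
f 76 78 77
f 77 78 79
f 77 79 67
f 78 64 80
f 78 80 79
f 79 80 81
f 79 81 67
f 80 64 82
f 80 82 81
f 81 82 83
f 81 83 67
f 82 64 84
f 82 84 83
f 83 84 85
f 83 85 67
f 84 64 65
f 84 65 85
f 85 65 66
f 85 66 67



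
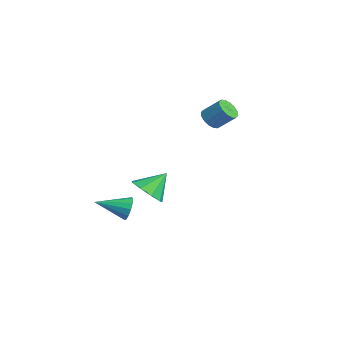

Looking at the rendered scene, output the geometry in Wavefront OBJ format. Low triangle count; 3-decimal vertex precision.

v 0.339 -3.15 -2.299
v 0.775 -3.08 -1.669
v -0.199 -4.83 -1.741
v 0.384 -2.921 -1.566
v -0.02 -2.834 -1.696
v -0.311 -2.848 -2.018
v -0.396 -2.958 -2.429
v -0.247 -3.129 -2.799
v 0.088 -3.306 -3.01
v 0.502 -3.434 -2.996
v 0.865 -3.472 -2.761
v 1.06 -3.408 -2.379
v 1.027 -3.261 -1.972
v -2.396 2.504 2.024
v -1.931 2.747 1.517
v -1.339 3.558 2.448
v -1.804 3.316 2.956
v -2.226 2.982 1.5
v -1.634 3.794 2.431
v -2.567 3.089 1.623
v -1.974 3.901 2.554
v -2.862 3.04 1.854
v -2.269 3.851 2.785
v -3.032 2.847 2.131
v -2.439 3.658 3.062
v -3.032 2.562 2.379
v -2.439 3.373 3.31
v -2.861 2.262 2.532
v -2.269 3.073 3.463
v -2.566 2.026 2.549
v -1.974 2.838 3.48
v -2.226 1.919 2.426
v -1.633 2.731 3.357
v -1.931 1.969 2.195
v -1.338 2.78 3.126
v -1.761 2.162 1.918
v -1.168 2.973 2.849
v -1.761 2.447 1.67
v -1.168 3.258 2.601
v 2.462 -2.915 0.036
v 2.905 -2.244 -0.623
v 2.338 -1.785 1.104
v 2.199 -2.239 -0.71
v 1.616 -2.551 -0.447
v 1.428 -3.033 0.041
v 1.724 -3.46 0.527
v 2.365 -3.632 0.783
v 3.052 -3.469 0.689
v 3.462 -3.046 0.29
v 3.404 -2.562 -0.228
f 2 1 4
f 2 4 3
f 4 1 5
f 4 5 3
f 5 1 6
f 5 6 3
f 6 1 7
f 6 7 3
f 7 1 8
f 7 8 3
f 8 1 9
f 8 9 3
f 9 1 10
f 9 10 3
f 10 1 11
f 10 11 3
f 11 1 12
f 11 12 3
f 12 1 13
f 12 13 3
f 13 1 2
f 13 2 3
f 15 14 18
f 15 18 16
f 16 18 19
f 16 19 17
f 18 14 20
f 18 20 19
f 19 20 21
f 19 21 17
f 20 14 22
f 20 22 21
f 21 22 23
f 21 23 17
f 22 14 24
f 22 24 23
f 23 24 25
f 23 25 17
f 24 14 26
f 24 26 25
f 25 26 27
f 25 27 17
f 26 14 28
f 26 28 27
f 27 28 29
f 27 29 17
f 28 14 30
f 28 30 29
f 29 30 31
f 29 31 17
f 30 14 32
f 30 32 31
f 31 32 33
f 31 33 17
f 32 14 34
f 32 34 33
f 33 34 35
f 33 35 17
f 34 14 36
f 34 36 35
f 35 36 37
f 35 37 17
f 36 14 38
f 36 38 37
f 37 38 39
f 37 39 17
f 38 14 15
f 38 15 39
f 39 15 16
f 39 16 17
f 41 40 43
f 41 43 42
f 43 40 44
f 43 44 42
f 44 40 45
f 44 45 42
f 45 40 46
f 45 46 42
f 46 40 47
f 46 47 42
f 47 40 48
f 47 48 42
f 48 40 49
f 48 49 42
f 49 40 50
f 49 50 42
f 50 40 41
f 50 41 42



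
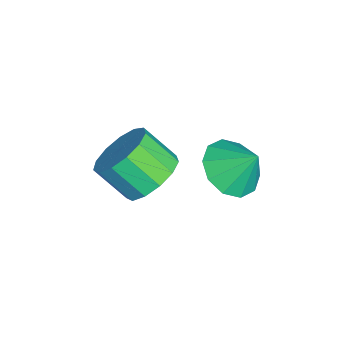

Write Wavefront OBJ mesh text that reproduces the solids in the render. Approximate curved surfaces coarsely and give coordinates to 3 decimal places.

v -3.301 0.914 0.724
v -2.415 1.202 1.29
v -2.753 0.173 2.342
v -3.639 -0.114 1.776
v -2.872 1.559 1.491
v -3.211 0.53 2.544
v -3.466 1.711 1.449
v -3.804 0.682 2.502
v -4.007 1.61 1.177
v -4.345 0.582 2.229
v -4.324 1.288 0.76
v -4.662 0.26 1.813
v -4.316 0.848 0.333
v -4.654 -0.181 1.385
v -3.986 0.428 0.029
v -4.324 -0.6 1.081
v -3.438 0.163 -0.054
v -3.776 -0.865 0.998
v -2.847 0.136 0.11
v -3.185 -0.892 1.162
v -2.4 0.357 0.469
v -2.738 -0.672 1.521
v -2.239 0.754 0.909
v -2.577 -0.275 1.961
v -2.392 3.336 2.353
v -1.596 2.666 2.604
v -2.048 4.124 3.367
v -1.36 3.113 2.177
v -1.518 3.645 1.817
v -2.01 4.059 1.662
v -2.647 4.197 1.771
v -3.187 4.006 2.101
v -3.423 3.559 2.528
v -3.265 3.027 2.888
v -2.774 2.613 3.043
v -2.136 2.475 2.934
f 2 1 5
f 2 5 3
f 3 5 6
f 3 6 4
f 5 1 7
f 5 7 6
f 6 7 8
f 6 8 4
f 7 1 9
f 7 9 8
f 8 9 10
f 8 10 4
f 9 1 11
f 9 11 10
f 10 11 12
f 10 12 4
f 11 1 13
f 11 13 12
f 12 13 14
f 12 14 4
f 13 1 15
f 13 15 14
f 14 15 16
f 14 16 4
f 15 1 17
f 15 17 16
f 16 17 18
f 16 18 4
f 17 1 19
f 17 19 18
f 18 19 20
f 18 20 4
f 19 1 21
f 19 21 20
f 20 21 22
f 20 22 4
f 21 1 23
f 21 23 22
f 22 23 24
f 22 24 4
f 23 1 2
f 23 2 24
f 24 2 3
f 24 3 4
f 26 25 28
f 26 28 27
f 28 25 29
f 28 29 27
f 29 25 30
f 29 30 27
f 30 25 31
f 30 31 27
f 31 25 32
f 31 32 27
f 32 25 33
f 32 33 27
f 33 25 34
f 33 34 27
f 34 25 35
f 34 35 27
f 35 25 36
f 35 36 27
f 36 25 26
f 36 26 27



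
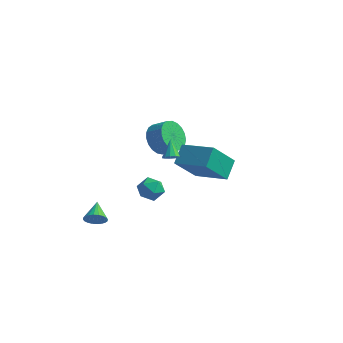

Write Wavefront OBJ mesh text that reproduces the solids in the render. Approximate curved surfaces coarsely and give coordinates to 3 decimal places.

v 2.347 -1.611 0.145
v 2.288 -0.542 0.933
v 3.021 -0.376 -1.481
v 2.962 0.694 -0.693
v 4.358 -1.934 0.733
v 4.299 -0.864 1.521
v 5.032 -0.698 -0.893
v 4.973 0.371 -0.105
v -1.151 3.514 -2.313
v -0.646 2.972 -3.086
v 0.296 2.985 -2.48
v -0.209 3.526 -1.707
v -0.574 3.395 -3.206
v 0.368 3.408 -2.6
v -0.602 3.837 -3.173
v 0.34 3.85 -2.566
v -0.725 4.224 -2.99
v 0.217 4.237 -2.384
v -0.921 4.488 -2.691
v 0.021 4.501 -2.084
v -1.157 4.583 -2.326
v -0.216 4.596 -1.72
v -1.392 4.494 -1.959
v -0.451 4.507 -1.353
v -1.586 4.235 -1.653
v -0.644 4.248 -1.047
v -1.704 3.851 -1.461
v -0.762 3.864 -0.855
v -1.726 3.409 -1.417
v -0.785 3.422 -0.811
v -1.649 2.985 -1.528
v -0.708 2.998 -0.921
v -1.486 2.652 -1.774
v -0.544 2.665 -1.168
v -1.265 2.469 -2.114
v -0.323 2.481 -1.507
v -1.024 2.466 -2.488
v -0.082 2.478 -1.882
v -0.805 2.644 -2.832
v 0.137 2.657 -2.225
v -1.113 -4.144 -3.871
v -0.633 -4.176 -3.405
v -1.567 -3.076 -3.329
v -0.515 -4.032 -3.589
v -0.489 -3.906 -3.817
v -0.558 -3.815 -4.052
v -0.711 -3.775 -4.26
v -0.925 -3.791 -4.409
v -1.168 -3.86 -4.475
v -1.403 -3.973 -4.45
v -1.593 -4.111 -4.337
v -1.711 -4.255 -4.152
v -1.737 -4.381 -3.925
v -1.668 -4.472 -3.69
v -1.515 -4.512 -3.482
v -1.301 -4.496 -3.333
v -1.058 -4.427 -3.266
v -0.823 -4.314 -3.292
v 0.478 0.216 -4.233
v 1.035 -0.091 -3.667
v -0.555 -0.369 -3.533
v 0.002 -0.676 -2.967
v -0.147 0.162 -3.006
v 0.491 0.523 -3.439
v -0.011 -0.983 -3.761
v 0.627 -0.622 -4.194
v 0.733 -0.832 -3.375
v 0.649 -0.124 -2.909
v -0.169 -0.336 -4.291
v -0.253 0.372 -3.825
v 2.228 -1.68 0.623
v 2.535 -1.285 0.449
v 1.812 -0.98 1.477
v 2.276 -1.261 0.303
v 2.002 -1.37 0.258
v 1.799 -1.577 0.329
v 1.732 -1.817 0.494
v 1.823 -2.014 0.7
v 2.042 -2.105 0.881
v 2.32 -2.061 0.98
v 2.569 -1.896 0.966
v 2.71 -1.663 0.843
v 2.697 -1.435 0.65
f 2 4 1
f 5 2 1
f 1 4 3
f 3 5 1
f 2 8 4
f 6 2 5
f 6 8 2
f 4 8 3
f 7 5 3
f 3 8 7
f 7 6 5
f 8 6 7
f 10 9 13
f 10 13 11
f 11 13 14
f 11 14 12
f 13 9 15
f 13 15 14
f 14 15 16
f 14 16 12
f 15 9 17
f 15 17 16
f 16 17 18
f 16 18 12
f 17 9 19
f 17 19 18
f 18 19 20
f 18 20 12
f 19 9 21
f 19 21 20
f 20 21 22
f 20 22 12
f 21 9 23
f 21 23 22
f 22 23 24
f 22 24 12
f 23 9 25
f 23 25 24
f 24 25 26
f 24 26 12
f 25 9 27
f 25 27 26
f 26 27 28
f 26 28 12
f 27 9 29
f 27 29 28
f 28 29 30
f 28 30 12
f 29 9 31
f 29 31 30
f 30 31 32
f 30 32 12
f 31 9 33
f 31 33 32
f 32 33 34
f 32 34 12
f 33 9 35
f 33 35 34
f 34 35 36
f 34 36 12
f 35 9 37
f 35 37 36
f 36 37 38
f 36 38 12
f 37 9 39
f 37 39 38
f 38 39 40
f 38 40 12
f 39 9 10
f 39 10 40
f 40 10 11
f 40 11 12
f 42 41 44
f 42 44 43
f 44 41 45
f 44 45 43
f 45 41 46
f 45 46 43
f 46 41 47
f 46 47 43
f 47 41 48
f 47 48 43
f 48 41 49
f 48 49 43
f 49 41 50
f 49 50 43
f 50 41 51
f 50 51 43
f 51 41 52
f 51 52 43
f 52 41 53
f 52 53 43
f 53 41 54
f 53 54 43
f 54 41 55
f 54 55 43
f 55 41 56
f 55 56 43
f 56 41 57
f 56 57 43
f 57 41 58
f 57 58 43
f 58 41 42
f 58 42 43
f 59 70 64
f 59 64 60
f 59 60 66
f 59 66 69
f 59 69 70
f 60 64 68
f 64 70 63
f 70 69 61
f 69 66 65
f 66 60 67
f 62 68 63
f 62 63 61
f 62 61 65
f 62 65 67
f 62 67 68
f 63 68 64
f 61 63 70
f 65 61 69
f 67 65 66
f 68 67 60
f 72 71 74
f 72 74 73
f 74 71 75
f 74 75 73
f 75 71 76
f 75 76 73
f 76 71 77
f 76 77 73
f 77 71 78
f 77 78 73
f 78 71 79
f 78 79 73
f 79 71 80
f 79 80 73
f 80 71 81
f 80 81 73
f 81 71 82
f 81 82 73
f 82 71 83
f 82 83 73
f 83 71 72
f 83 72 73



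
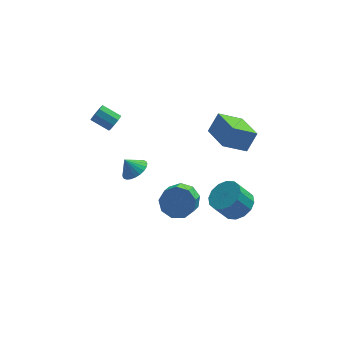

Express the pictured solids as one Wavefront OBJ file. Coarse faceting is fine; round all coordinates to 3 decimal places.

v -2.659 1.438 3.403
v -2.339 1.534 3.878
v -3.321 1.977 4.451
v -3.641 1.882 3.977
v -2.332 1.853 3.642
v -3.313 2.297 4.216
v -2.478 1.978 3.295
v -3.459 2.422 3.869
v -2.709 1.851 2.999
v -3.69 2.295 3.572
v -2.917 1.53 2.892
v -3.898 1.974 3.465
v -3.004 1.166 3.024
v -3.985 1.61 3.597
v -2.93 0.93 3.334
v -3.911 1.374 3.907
v -2.729 0.931 3.676
v -3.711 1.375 4.249
v -2.496 1.169 3.891
v -3.477 1.613 4.464
v -1.6 3.223 -2.538
v -0.894 3.294 -2.07
v -2.18 3.337 -1.682
v -0.951 3.61 -2.151
v -1.106 3.868 -2.29
v -1.337 4.028 -2.467
v -1.607 4.065 -2.655
v -1.877 3.973 -2.826
v -2.105 3.768 -2.952
v -2.255 3.479 -3.015
v -2.307 3.152 -3.006
v -2.25 2.835 -2.926
v -2.095 2.577 -2.786
v -1.864 2.418 -2.609
v -1.594 2.381 -2.421
v -1.324 2.472 -2.251
v -1.096 2.678 -2.124
v -0.946 2.966 -2.061
v 0.928 1.244 -3.425
v 1.573 1.563 -2.647
v 1.278 0.575 -1.997
v 0.632 0.256 -2.775
v 0.908 1.831 -2.543
v 0.612 0.842 -1.892
v 0.251 1.824 -2.851
v -0.044 0.835 -2.2
v -0.088 1.546 -3.428
v -0.384 0.557 -2.777
v 0.047 1.127 -4.004
v -0.248 0.138 -3.353
v 0.595 0.763 -4.309
v 0.3 -0.226 -3.658
v 1.298 0.624 -4.201
v 1.003 -0.365 -3.55
v 1.828 0.775 -3.729
v 1.533 -0.214 -3.079
v 1.937 1.147 -3.116
v 1.641 0.158 -2.465
v 4.568 1.945 0.077
v 3.184 1.626 0.918
v 3.903 3.836 -0.301
v 2.519 3.518 0.54
v 5.161 2.382 1.22
v 3.777 2.064 2.061
v 4.496 4.274 0.842
v 3.112 3.955 1.683
v 3.801 -1.742 -1.126
v 4.428 -2.498 -0.816
v 3.666 -2.673 0.297
v 3.039 -1.918 -0.014
v 4.633 -2.053 -0.606
v 3.872 -2.229 0.507
v 4.615 -1.525 -0.535
v 3.854 -1.7 0.578
v 4.379 -1.055 -0.622
v 3.618 -1.231 0.491
v 3.988 -0.769 -0.845
v 3.226 -0.945 0.268
v 3.547 -0.744 -1.143
v 2.785 -0.92 -0.03
v 3.174 -0.987 -1.437
v 2.412 -1.162 -0.324
v 2.968 -1.431 -1.647
v 2.207 -1.607 -0.534
v 2.986 -1.96 -1.718
v 2.225 -2.135 -0.605
v 3.222 -2.429 -1.631
v 2.461 -2.605 -0.518
v 3.614 -2.715 -1.408
v 2.852 -2.891 -0.295
v 4.055 -2.74 -1.11
v 3.293 -2.916 0.003
f 2 1 5
f 2 5 3
f 3 5 6
f 3 6 4
f 5 1 7
f 5 7 6
f 6 7 8
f 6 8 4
f 7 1 9
f 7 9 8
f 8 9 10
f 8 10 4
f 9 1 11
f 9 11 10
f 10 11 12
f 10 12 4
f 11 1 13
f 11 13 12
f 12 13 14
f 12 14 4
f 13 1 15
f 13 15 14
f 14 15 16
f 14 16 4
f 15 1 17
f 15 17 16
f 16 17 18
f 16 18 4
f 17 1 19
f 17 19 18
f 18 19 20
f 18 20 4
f 19 1 2
f 19 2 20
f 20 2 3
f 20 3 4
f 22 21 24
f 22 24 23
f 24 21 25
f 24 25 23
f 25 21 26
f 25 26 23
f 26 21 27
f 26 27 23
f 27 21 28
f 27 28 23
f 28 21 29
f 28 29 23
f 29 21 30
f 29 30 23
f 30 21 31
f 30 31 23
f 31 21 32
f 31 32 23
f 32 21 33
f 32 33 23
f 33 21 34
f 33 34 23
f 34 21 35
f 34 35 23
f 35 21 36
f 35 36 23
f 36 21 37
f 36 37 23
f 37 21 38
f 37 38 23
f 38 21 22
f 38 22 23
f 40 39 43
f 40 43 41
f 41 43 44
f 41 44 42
f 43 39 45
f 43 45 44
f 44 45 46
f 44 46 42
f 45 39 47
f 45 47 46
f 46 47 48
f 46 48 42
f 47 39 49
f 47 49 48
f 48 49 50
f 48 50 42
f 49 39 51
f 49 51 50
f 50 51 52
f 50 52 42
f 51 39 53
f 51 53 52
f 52 53 54
f 52 54 42
f 53 39 55
f 53 55 54
f 54 55 56
f 54 56 42
f 55 39 57
f 55 57 56
f 56 57 58
f 56 58 42
f 57 39 40
f 57 40 58
f 58 40 41
f 58 41 42
f 60 62 59
f 63 60 59
f 59 62 61
f 61 63 59
f 60 66 62
f 64 60 63
f 64 66 60
f 62 66 61
f 65 63 61
f 61 66 65
f 65 64 63
f 66 64 65
f 68 67 71
f 68 71 69
f 69 71 72
f 69 72 70
f 71 67 73
f 71 73 72
f 72 73 74
f 72 74 70
f 73 67 75
f 73 75 74
f 74 75 76
f 74 76 70
f 75 67 77
f 75 77 76
f 76 77 78
f 76 78 70
f 77 67 79
f 77 79 78
f 78 79 80
f 78 80 70
f 79 67 81
f 79 81 80
f 80 81 82
f 80 82 70
f 81 67 83
f 81 83 82
f 82 83 84
f 82 84 70
f 83 67 85
f 83 85 84
f 84 85 86
f 84 86 70
f 85 67 87
f 85 87 86
f 86 87 88
f 86 88 70
f 87 67 89
f 87 89 88
f 88 89 90
f 88 90 70
f 89 67 91
f 89 91 90
f 90 91 92
f 90 92 70
f 91 67 68
f 91 68 92
f 92 68 69
f 92 69 70



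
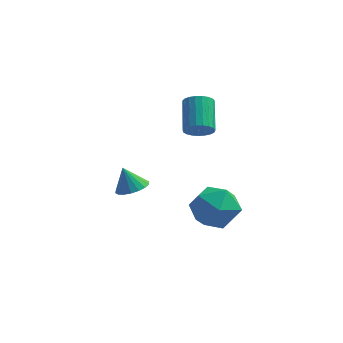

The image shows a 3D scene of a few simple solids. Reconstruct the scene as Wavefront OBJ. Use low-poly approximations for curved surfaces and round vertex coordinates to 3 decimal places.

v -2.088 3.65 -4.193
v -1.607 3.047 -3.946
v -2.552 3.75 -3.047
v -1.404 3.339 -3.889
v -1.337 3.694 -3.892
v -1.418 4.039 -3.955
v -1.632 4.308 -4.065
v -1.936 4.446 -4.201
v -2.271 4.427 -4.334
v -2.569 4.254 -4.44
v -2.772 3.961 -4.497
v -2.839 3.607 -4.493
v -2.758 3.261 -4.43
v -2.544 2.993 -4.32
v -2.24 2.855 -4.185
v -1.905 2.874 -4.051
v 1.375 1.949 1.062
v 1.97 2.246 0.878
v 1.6 3.589 1.854
v 1.005 3.291 2.038
v 1.79 2.343 0.677
v 1.42 3.686 1.652
v 1.538 2.372 0.542
v 1.168 3.714 1.518
v 1.258 2.327 0.497
v 0.888 3.67 1.473
v 0.998 2.217 0.55
v 0.629 3.56 1.526
v 0.804 2.061 0.692
v 0.434 3.403 1.667
v 0.708 1.885 0.897
v 0.338 3.227 1.873
v 0.727 1.72 1.131
v 0.358 3.063 2.107
v 0.859 1.595 1.353
v 0.489 2.937 2.329
v 1.08 1.531 1.525
v 0.71 2.873 2.501
v 1.351 1.539 1.617
v 0.982 2.881 2.592
v 1.627 1.618 1.613
v 1.257 2.96 2.588
v 1.859 1.754 1.513
v 1.489 3.097 2.489
v 2.008 1.924 1.336
v 1.638 3.266 2.312
v 2.047 2.098 1.111
v 1.677 3.44 2.087
v 1.638 -0.715 -1.802
v 2.379 0.142 -2.223
v 3.181 -1.742 -1.177
v 3.922 -0.885 -1.598
v 3.214 -0.657 -0.645
v 2.26 -0.022 -1.031
v 3.3 -1.578 -2.369
v 2.346 -0.943 -2.755
v 3.406 -0.391 -2.574
v 3.353 0.178 -1.508
v 2.207 -1.778 -1.892
v 2.154 -1.209 -0.826
f 2 1 4
f 2 4 3
f 4 1 5
f 4 5 3
f 5 1 6
f 5 6 3
f 6 1 7
f 6 7 3
f 7 1 8
f 7 8 3
f 8 1 9
f 8 9 3
f 9 1 10
f 9 10 3
f 10 1 11
f 10 11 3
f 11 1 12
f 11 12 3
f 12 1 13
f 12 13 3
f 13 1 14
f 13 14 3
f 14 1 15
f 14 15 3
f 15 1 16
f 15 16 3
f 16 1 2
f 16 2 3
f 18 17 21
f 18 21 19
f 19 21 22
f 19 22 20
f 21 17 23
f 21 23 22
f 22 23 24
f 22 24 20
f 23 17 25
f 23 25 24
f 24 25 26
f 24 26 20
f 25 17 27
f 25 27 26
f 26 27 28
f 26 28 20
f 27 17 29
f 27 29 28
f 28 29 30
f 28 30 20
f 29 17 31
f 29 31 30
f 30 31 32
f 30 32 20
f 31 17 33
f 31 33 32
f 32 33 34
f 32 34 20
f 33 17 35
f 33 35 34
f 34 35 36
f 34 36 20
f 35 17 37
f 35 37 36
f 36 37 38
f 36 38 20
f 37 17 39
f 37 39 38
f 38 39 40
f 38 40 20
f 39 17 41
f 39 41 40
f 40 41 42
f 40 42 20
f 41 17 43
f 41 43 42
f 42 43 44
f 42 44 20
f 43 17 45
f 43 45 44
f 44 45 46
f 44 46 20
f 45 17 47
f 45 47 46
f 46 47 48
f 46 48 20
f 47 17 18
f 47 18 48
f 48 18 19
f 48 19 20
f 49 60 54
f 49 54 50
f 49 50 56
f 49 56 59
f 49 59 60
f 50 54 58
f 54 60 53
f 60 59 51
f 59 56 55
f 56 50 57
f 52 58 53
f 52 53 51
f 52 51 55
f 52 55 57
f 52 57 58
f 53 58 54
f 51 53 60
f 55 51 59
f 57 55 56
f 58 57 50



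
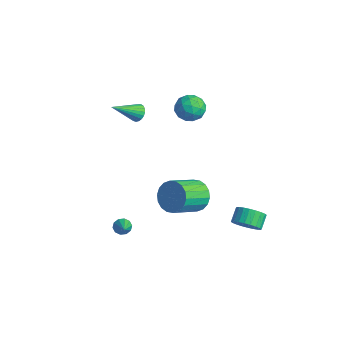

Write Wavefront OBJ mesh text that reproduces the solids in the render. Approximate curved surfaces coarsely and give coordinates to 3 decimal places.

v 3.332 -0.381 0.444
v 4.284 -0.449 -0.016
v 4.621 -2.187 0.936
v 3.668 -2.119 1.396
v 4.377 -0.213 0.382
v 4.713 -1.951 1.334
v 4.262 -0.01 0.792
v 4.598 -1.748 1.744
v 3.963 0.119 1.133
v 4.299 -1.619 2.086
v 3.539 0.149 1.338
v 3.875 -1.589 2.29
v 3.074 0.074 1.366
v 3.41 -1.664 2.318
v 2.66 -0.091 1.211
v 2.997 -1.829 2.163
v 2.379 -0.313 0.904
v 2.716 -2.051 1.856
v 2.287 -0.549 0.506
v 2.623 -2.287 1.458
v 2.402 -0.752 0.096
v 2.738 -2.49 1.048
v 2.701 -0.881 -0.246
v 3.037 -2.619 0.707
v 3.125 -0.911 -0.45
v 3.461 -2.649 0.502
v 3.59 -0.836 -0.478
v 3.926 -2.574 0.474
v 4.003 -0.671 -0.323
v 4.34 -2.409 0.629
v 4.162 2.527 -3.002
v 4.954 2.929 -2.804
v 4.47 3.574 -2.179
v 3.678 3.173 -2.378
v 4.848 3.12 -3.084
v 4.364 3.765 -2.459
v 4.637 3.221 -3.351
v 4.153 3.866 -2.726
v 4.354 3.217 -3.565
v 3.87 3.862 -2.94
v 4.041 3.107 -3.694
v 3.558 3.752 -3.069
v 3.747 2.909 -3.717
v 3.264 3.554 -3.092
v 3.516 2.653 -3.632
v 3.033 3.298 -3.007
v 3.384 2.378 -3.45
v 2.9 3.023 -2.825
v 3.37 2.126 -3.201
v 2.886 2.771 -2.576
v 3.476 1.935 -2.921
v 2.992 2.58 -2.296
v 3.687 1.834 -2.654
v 3.203 2.479 -2.029
v 3.97 1.838 -2.44
v 3.486 2.483 -1.815
v 4.282 1.948 -2.311
v 3.799 2.593 -1.686
v 4.576 2.146 -2.288
v 4.093 2.791 -1.663
v 4.807 2.402 -2.373
v 4.324 3.047 -1.748
v 4.94 2.677 -2.555
v 4.456 3.322 -1.93
v -3.36 3.976 0.744
v -2.722 3.692 1.487
v -4.638 3.428 1.633
v -4 3.144 2.376
v -4.151 4.134 2.184
v -3.361 4.473 1.635
v -3.999 2.647 1.485
v -3.209 2.986 0.936
v -3.117 2.87 1.945
v -3.21 3.79 2.377
v -4.15 3.33 0.743
v -4.243 4.25 1.175
v -2.929 3.882 1.038
v -4.431 3.238 2.082
v -4.52 3.82 1.97
v -4.145 3.653 2.406
v -3.304 4.341 1.125
v -2.929 4.174 1.561
v -3.769 4.434 1.971
v -4.431 2.946 1.559
v -4.056 2.779 1.995
v -3.215 3.467 0.714
v -2.84 3.3 1.15
v -3.591 2.686 1.149
v -2.786 3.232 1.743
v -3.537 2.91 2.266
v -3.537 2.618 1.742
v -3.072 2.817 1.419
v -2.841 3.772 1.998
v -3.592 3.45 2.52
v -3.681 4.032 2.407
v -3.216 4.232 2.084
v -3.073 3.29 2.267
v -3.768 3.67 0.6
v -4.519 3.348 1.122
v -4.144 2.888 1.036
v -3.679 3.088 0.713
v -3.823 4.21 0.854
v -4.574 3.888 1.377
v -4.288 4.303 1.701
v -3.823 4.502 1.378
v -4.287 3.83 0.853
v 0.38 -3.423 -3.266
v 0.596 -3.686 -3.712
v 1.5 -3.917 -2.434
v 0.729 -3.367 -3.701
v 0.728 -3.069 -3.525
v 0.595 -2.907 -3.25
v 0.38 -2.942 -2.981
v 0.165 -3.161 -2.821
v 0.032 -3.48 -2.832
v 0.032 -3.778 -3.008
v 0.165 -3.94 -3.283
v 0.38 -3.905 -3.552
v -2.989 -0.399 3.239
v -2.37 -0.492 3.168
v -3.111 -2.061 4.361
v -2.378 -0.345 3.384
v -2.492 -0.207 3.576
v -2.692 -0.103 3.709
v -2.943 -0.049 3.761
v -3.202 -0.056 3.723
v -3.424 -0.122 3.601
v -3.571 -0.236 3.416
v -3.617 -0.378 3.201
v -3.555 -0.523 2.992
v -3.394 -0.647 2.826
v -3.164 -0.728 2.731
v -2.903 -0.752 2.724
v -2.657 -0.715 2.806
v -2.468 -0.623 2.963
f 2 1 5
f 2 5 3
f 3 5 6
f 3 6 4
f 5 1 7
f 5 7 6
f 6 7 8
f 6 8 4
f 7 1 9
f 7 9 8
f 8 9 10
f 8 10 4
f 9 1 11
f 9 11 10
f 10 11 12
f 10 12 4
f 11 1 13
f 11 13 12
f 12 13 14
f 12 14 4
f 13 1 15
f 13 15 14
f 14 15 16
f 14 16 4
f 15 1 17
f 15 17 16
f 16 17 18
f 16 18 4
f 17 1 19
f 17 19 18
f 18 19 20
f 18 20 4
f 19 1 21
f 19 21 20
f 20 21 22
f 20 22 4
f 21 1 23
f 21 23 22
f 22 23 24
f 22 24 4
f 23 1 25
f 23 25 24
f 24 25 26
f 24 26 4
f 25 1 27
f 25 27 26
f 26 27 28
f 26 28 4
f 27 1 29
f 27 29 28
f 28 29 30
f 28 30 4
f 29 1 2
f 29 2 30
f 30 2 3
f 30 3 4
f 32 31 35
f 32 35 33
f 33 35 36
f 33 36 34
f 35 31 37
f 35 37 36
f 36 37 38
f 36 38 34
f 37 31 39
f 37 39 38
f 38 39 40
f 38 40 34
f 39 31 41
f 39 41 40
f 40 41 42
f 40 42 34
f 41 31 43
f 41 43 42
f 42 43 44
f 42 44 34
f 43 31 45
f 43 45 44
f 44 45 46
f 44 46 34
f 45 31 47
f 45 47 46
f 46 47 48
f 46 48 34
f 47 31 49
f 47 49 48
f 48 49 50
f 48 50 34
f 49 31 51
f 49 51 50
f 50 51 52
f 50 52 34
f 51 31 53
f 51 53 52
f 52 53 54
f 52 54 34
f 53 31 55
f 53 55 54
f 54 55 56
f 54 56 34
f 55 31 57
f 55 57 56
f 56 57 58
f 56 58 34
f 57 31 59
f 57 59 58
f 58 59 60
f 58 60 34
f 59 31 61
f 59 61 60
f 60 61 62
f 60 62 34
f 61 31 63
f 61 63 62
f 62 63 64
f 62 64 34
f 63 31 32
f 63 32 64
f 64 32 33
f 64 33 34
f 65 102 81
f 102 76 105
f 81 105 70
f 102 105 81
f 65 81 77
f 81 70 82
f 77 82 66
f 81 82 77
f 65 77 86
f 77 66 87
f 86 87 72
f 77 87 86
f 65 86 98
f 86 72 101
f 98 101 75
f 86 101 98
f 65 98 102
f 98 75 106
f 102 106 76
f 98 106 102
f 66 82 93
f 82 70 96
f 93 96 74
f 82 96 93
f 70 105 83
f 105 76 104
f 83 104 69
f 105 104 83
f 76 106 103
f 106 75 99
f 103 99 67
f 106 99 103
f 75 101 100
f 101 72 88
f 100 88 71
f 101 88 100
f 72 87 92
f 87 66 89
f 92 89 73
f 87 89 92
f 68 94 80
f 94 74 95
f 80 95 69
f 94 95 80
f 68 80 78
f 80 69 79
f 78 79 67
f 80 79 78
f 68 78 85
f 78 67 84
f 85 84 71
f 78 84 85
f 68 85 90
f 85 71 91
f 90 91 73
f 85 91 90
f 68 90 94
f 90 73 97
f 94 97 74
f 90 97 94
f 69 95 83
f 95 74 96
f 83 96 70
f 95 96 83
f 67 79 103
f 79 69 104
f 103 104 76
f 79 104 103
f 71 84 100
f 84 67 99
f 100 99 75
f 84 99 100
f 73 91 92
f 91 71 88
f 92 88 72
f 91 88 92
f 74 97 93
f 97 73 89
f 93 89 66
f 97 89 93
f 108 107 110
f 108 110 109
f 110 107 111
f 110 111 109
f 111 107 112
f 111 112 109
f 112 107 113
f 112 113 109
f 113 107 114
f 113 114 109
f 114 107 115
f 114 115 109
f 115 107 116
f 115 116 109
f 116 107 117
f 116 117 109
f 117 107 118
f 117 118 109
f 118 107 108
f 118 108 109
f 120 119 122
f 120 122 121
f 122 119 123
f 122 123 121
f 123 119 124
f 123 124 121
f 124 119 125
f 124 125 121
f 125 119 126
f 125 126 121
f 126 119 127
f 126 127 121
f 127 119 128
f 127 128 121
f 128 119 129
f 128 129 121
f 129 119 130
f 129 130 121
f 130 119 131
f 130 131 121
f 131 119 132
f 131 132 121
f 132 119 133
f 132 133 121
f 133 119 134
f 133 134 121
f 134 119 135
f 134 135 121
f 135 119 120
f 135 120 121



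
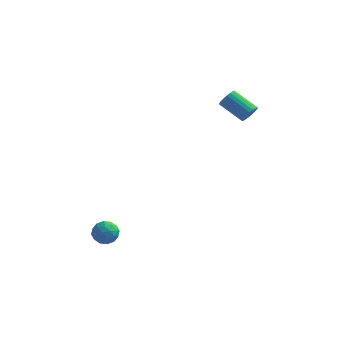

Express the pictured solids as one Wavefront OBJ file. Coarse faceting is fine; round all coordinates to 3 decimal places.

v -2.633 -3.345 -2.786
v -1.947 -3.005 -2.731
v -2.093 -4.455 -2.649
v -1.407 -4.115 -2.594
v -1.923 -4.031 -2.032
v -2.256 -3.345 -2.117
v -1.784 -4.115 -3.263
v -2.117 -3.429 -3.348
v -1.422 -3.481 -3.026
v -1.508 -3.429 -2.265
v -2.532 -4.031 -3.115
v -2.618 -3.979 -2.354
v -2.337 -3.077 -2.771
v -1.703 -4.383 -2.609
v -2.006 -4.333 -2.279
v -1.603 -4.133 -2.247
v -2.519 -3.277 -2.409
v -2.116 -3.077 -2.377
v -2.102 -3.68 -1.966
v -1.924 -4.383 -3.003
v -1.521 -4.183 -2.971
v -2.437 -3.327 -3.133
v -2.034 -3.127 -3.101
v -1.938 -3.78 -3.414
v -1.625 -3.157 -2.912
v -1.308 -3.81 -2.831
v -1.529 -3.81 -3.225
v -1.725 -3.407 -3.275
v -1.676 -3.127 -2.465
v -1.359 -3.779 -2.384
v -1.662 -3.73 -2.054
v -1.858 -3.327 -2.104
v -1.368 -3.407 -2.638
v -2.681 -3.681 -2.996
v -2.364 -4.333 -2.915
v -2.182 -4.133 -3.276
v -2.378 -3.73 -3.326
v -2.732 -3.65 -2.549
v -2.415 -4.303 -2.468
v -2.315 -4.053 -2.105
v -2.511 -3.65 -2.155
v -2.672 -4.053 -2.742
v 3.674 3.252 3.194
v 3.99 3.245 3.716
v 2.621 3.642 4.548
v 2.306 3.648 4.026
v 4.015 3.486 3.642
v 2.647 3.883 4.474
v 3.981 3.687 3.491
v 2.613 4.084 4.323
v 3.894 3.813 3.288
v 2.526 4.209 4.12
v 3.769 3.841 3.069
v 2.401 4.238 3.901
v 3.628 3.768 2.872
v 2.26 4.165 3.704
v 3.495 3.605 2.73
v 2.126 4.002 3.562
v 3.392 3.381 2.669
v 2.024 3.778 3.501
v 3.339 3.135 2.698
v 1.97 3.532 3.53
v 3.343 2.909 2.813
v 1.975 3.306 3.645
v 3.405 2.742 2.994
v 2.036 3.139 3.826
v 3.513 2.663 3.209
v 2.145 3.06 4.042
v 3.649 2.686 3.422
v 2.281 3.083 4.254
v 3.79 2.807 3.596
v 2.421 3.204 4.428
v 3.91 3.005 3.699
v 2.542 3.402 4.532
f 1 38 17
f 38 12 41
f 17 41 6
f 38 41 17
f 1 17 13
f 17 6 18
f 13 18 2
f 17 18 13
f 1 13 22
f 13 2 23
f 22 23 8
f 13 23 22
f 1 22 34
f 22 8 37
f 34 37 11
f 22 37 34
f 1 34 38
f 34 11 42
f 38 42 12
f 34 42 38
f 2 18 29
f 18 6 32
f 29 32 10
f 18 32 29
f 6 41 19
f 41 12 40
f 19 40 5
f 41 40 19
f 12 42 39
f 42 11 35
f 39 35 3
f 42 35 39
f 11 37 36
f 37 8 24
f 36 24 7
f 37 24 36
f 8 23 28
f 23 2 25
f 28 25 9
f 23 25 28
f 4 30 16
f 30 10 31
f 16 31 5
f 30 31 16
f 4 16 14
f 16 5 15
f 14 15 3
f 16 15 14
f 4 14 21
f 14 3 20
f 21 20 7
f 14 20 21
f 4 21 26
f 21 7 27
f 26 27 9
f 21 27 26
f 4 26 30
f 26 9 33
f 30 33 10
f 26 33 30
f 5 31 19
f 31 10 32
f 19 32 6
f 31 32 19
f 3 15 39
f 15 5 40
f 39 40 12
f 15 40 39
f 7 20 36
f 20 3 35
f 36 35 11
f 20 35 36
f 9 27 28
f 27 7 24
f 28 24 8
f 27 24 28
f 10 33 29
f 33 9 25
f 29 25 2
f 33 25 29
f 44 43 47
f 44 47 45
f 45 47 48
f 45 48 46
f 47 43 49
f 47 49 48
f 48 49 50
f 48 50 46
f 49 43 51
f 49 51 50
f 50 51 52
f 50 52 46
f 51 43 53
f 51 53 52
f 52 53 54
f 52 54 46
f 53 43 55
f 53 55 54
f 54 55 56
f 54 56 46
f 55 43 57
f 55 57 56
f 56 57 58
f 56 58 46
f 57 43 59
f 57 59 58
f 58 59 60
f 58 60 46
f 59 43 61
f 59 61 60
f 60 61 62
f 60 62 46
f 61 43 63
f 61 63 62
f 62 63 64
f 62 64 46
f 63 43 65
f 63 65 64
f 64 65 66
f 64 66 46
f 65 43 67
f 65 67 66
f 66 67 68
f 66 68 46
f 67 43 69
f 67 69 68
f 68 69 70
f 68 70 46
f 69 43 71
f 69 71 70
f 70 71 72
f 70 72 46
f 71 43 73
f 71 73 72
f 72 73 74
f 72 74 46
f 73 43 44
f 73 44 74
f 74 44 45
f 74 45 46

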